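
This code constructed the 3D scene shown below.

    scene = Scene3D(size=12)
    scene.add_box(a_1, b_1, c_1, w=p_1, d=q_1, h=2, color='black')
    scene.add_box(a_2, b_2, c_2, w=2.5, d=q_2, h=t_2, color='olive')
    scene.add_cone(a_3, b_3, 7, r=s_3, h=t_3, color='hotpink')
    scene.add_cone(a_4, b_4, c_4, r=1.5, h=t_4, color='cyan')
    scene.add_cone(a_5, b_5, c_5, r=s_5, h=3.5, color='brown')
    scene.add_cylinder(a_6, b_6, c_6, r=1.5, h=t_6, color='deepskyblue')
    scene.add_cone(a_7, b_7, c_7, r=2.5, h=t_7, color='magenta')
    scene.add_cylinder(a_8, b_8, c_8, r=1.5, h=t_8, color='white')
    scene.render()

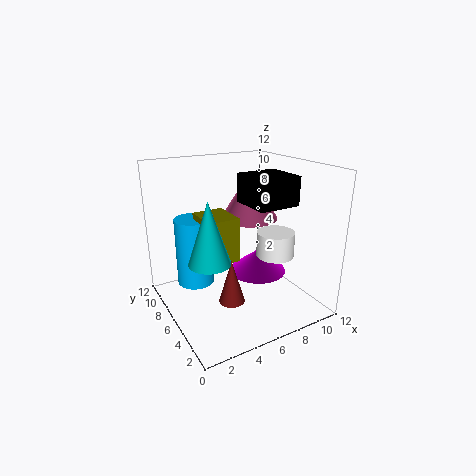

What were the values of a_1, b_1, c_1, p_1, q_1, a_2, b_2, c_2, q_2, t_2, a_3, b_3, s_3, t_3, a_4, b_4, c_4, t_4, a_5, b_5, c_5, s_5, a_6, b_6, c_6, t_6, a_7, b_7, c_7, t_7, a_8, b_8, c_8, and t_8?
a_1 = 4.5
b_1 = 0.5
c_1 = 10
p_1 = 3
q_1 = 3
a_2 = 2.5
b_2 = 4
c_2 = 5
q_2 = 3
t_2 = 3.5
a_3 = 8
b_3 = 7.5
s_3 = 2.5
t_3 = 4
a_4 = 2
b_4 = 3
c_4 = 6
t_4 = 4.5
a_5 = 4
b_5 = 3.5
c_5 = 2
s_5 = 1
a_6 = 2.5
b_6 = 7
c_6 = 2.5
t_6 = 5.5
a_7 = 8
b_7 = 6
c_7 = 2.5
t_7 = 2
a_8 = 8
b_8 = 3.5
c_8 = 5
t_8 = 2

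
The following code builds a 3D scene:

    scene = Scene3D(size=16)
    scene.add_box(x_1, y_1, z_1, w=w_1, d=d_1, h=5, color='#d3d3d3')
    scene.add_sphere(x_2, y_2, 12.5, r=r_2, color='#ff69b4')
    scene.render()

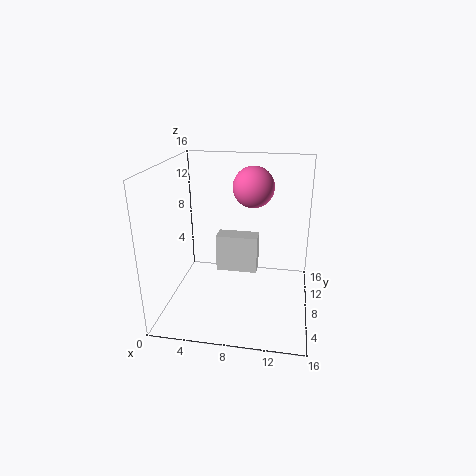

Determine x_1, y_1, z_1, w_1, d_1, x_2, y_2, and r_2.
x_1 = 4; y_1 = 13.5; z_1 = 0.5; w_1 = 5.5; d_1 = 2.5; x_2 = 9; y_2 = 13; r_2 = 2.5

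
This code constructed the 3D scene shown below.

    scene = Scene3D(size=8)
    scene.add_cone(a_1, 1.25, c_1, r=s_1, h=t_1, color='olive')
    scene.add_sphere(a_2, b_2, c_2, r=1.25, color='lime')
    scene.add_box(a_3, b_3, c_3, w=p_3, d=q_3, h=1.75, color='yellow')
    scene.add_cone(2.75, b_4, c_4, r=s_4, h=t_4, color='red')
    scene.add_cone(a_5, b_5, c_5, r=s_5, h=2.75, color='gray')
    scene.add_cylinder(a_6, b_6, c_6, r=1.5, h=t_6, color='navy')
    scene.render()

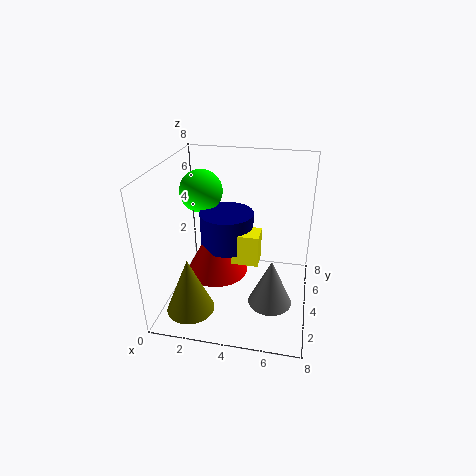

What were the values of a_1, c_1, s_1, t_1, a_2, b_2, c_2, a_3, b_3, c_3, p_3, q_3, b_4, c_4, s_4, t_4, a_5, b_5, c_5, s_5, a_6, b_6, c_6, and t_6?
a_1 = 2; c_1 = 1; s_1 = 1.25; t_1 = 3; a_2 = 1.5; b_2 = 5.5; c_2 = 6; a_3 = 3.75; b_3 = 3.25; c_3 = 2.75; p_3 = 1.5; q_3 = 1.25; b_4 = 4; c_4 = 1.75; s_4 = 1.75; t_4 = 3.25; a_5 = 6; b_5 = 3.5; c_5 = 0.25; s_5 = 1.25; a_6 = 3.25; b_6 = 4.5; c_6 = 3.25; t_6 = 2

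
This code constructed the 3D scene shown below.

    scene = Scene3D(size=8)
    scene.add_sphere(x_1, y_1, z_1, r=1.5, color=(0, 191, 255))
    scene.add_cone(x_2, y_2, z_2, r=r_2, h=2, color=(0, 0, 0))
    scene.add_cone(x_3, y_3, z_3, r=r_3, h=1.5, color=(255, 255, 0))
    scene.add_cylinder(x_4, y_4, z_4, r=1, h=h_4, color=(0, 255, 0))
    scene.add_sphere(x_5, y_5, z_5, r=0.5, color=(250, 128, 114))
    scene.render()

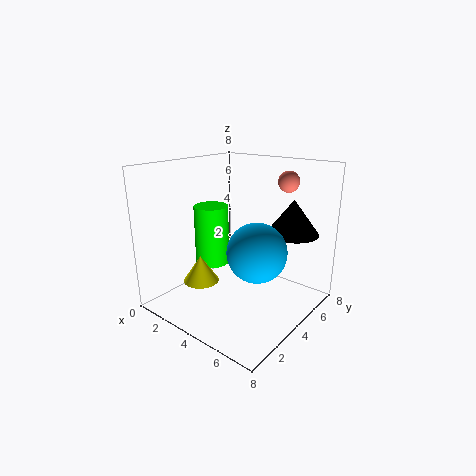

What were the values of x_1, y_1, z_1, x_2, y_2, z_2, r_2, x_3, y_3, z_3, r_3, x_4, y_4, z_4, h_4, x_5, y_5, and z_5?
x_1 = 6
y_1 = 3
z_1 = 4
x_2 = 6
y_2 = 6.5
z_2 = 4
r_2 = 1.5
x_3 = 2.5
y_3 = 2.5
z_3 = 1.5
r_3 = 1
x_4 = 2
y_4 = 4
z_4 = 2
h_4 = 3.5
x_5 = 7
y_5 = 4
z_5 = 7.5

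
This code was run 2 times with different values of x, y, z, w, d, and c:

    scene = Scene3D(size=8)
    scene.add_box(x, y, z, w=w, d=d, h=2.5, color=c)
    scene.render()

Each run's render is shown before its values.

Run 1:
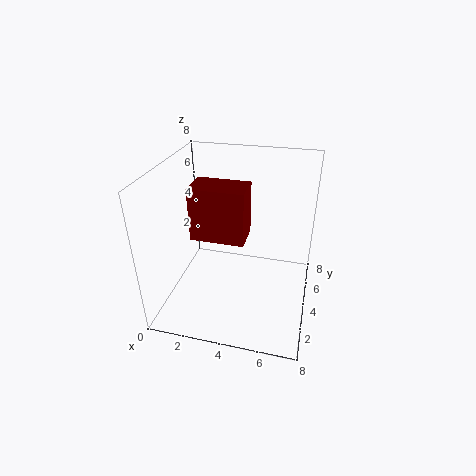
x = 2.5
y = 1
z = 5.5
w = 2.5
d = 1.5
c = 'maroon'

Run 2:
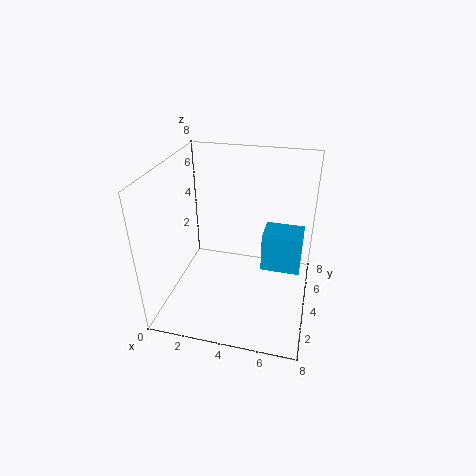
x = 5
y = 6
z = 0.5
w = 2.5
d = 2
c = 'deepskyblue'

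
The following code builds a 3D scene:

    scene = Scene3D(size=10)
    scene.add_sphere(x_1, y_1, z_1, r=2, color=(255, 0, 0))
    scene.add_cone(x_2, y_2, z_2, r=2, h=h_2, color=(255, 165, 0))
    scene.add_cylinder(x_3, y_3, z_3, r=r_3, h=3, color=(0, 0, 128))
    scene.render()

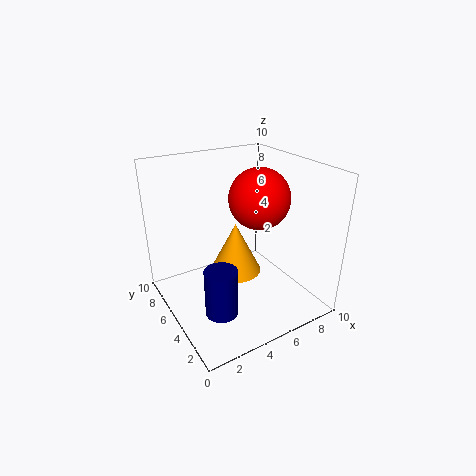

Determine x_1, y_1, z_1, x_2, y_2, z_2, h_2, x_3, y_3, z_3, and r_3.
x_1 = 6
y_1 = 4
z_1 = 8
x_2 = 6
y_2 = 7
z_2 = 1
h_2 = 4
x_3 = 2
y_3 = 2
z_3 = 2
r_3 = 1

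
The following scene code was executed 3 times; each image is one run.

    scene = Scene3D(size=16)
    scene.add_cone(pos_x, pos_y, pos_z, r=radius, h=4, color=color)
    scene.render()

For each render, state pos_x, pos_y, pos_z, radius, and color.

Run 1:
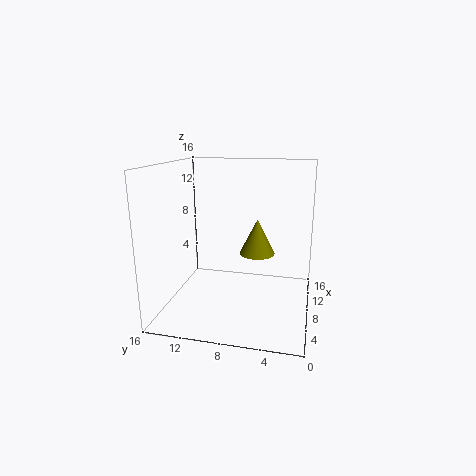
pos_x = 9, pos_y = 6, pos_z = 6, radius = 2, color = 'olive'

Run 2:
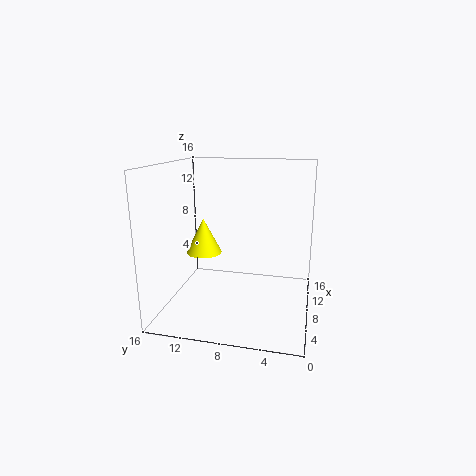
pos_x = 8, pos_y = 12, pos_z = 6, radius = 2, color = 'yellow'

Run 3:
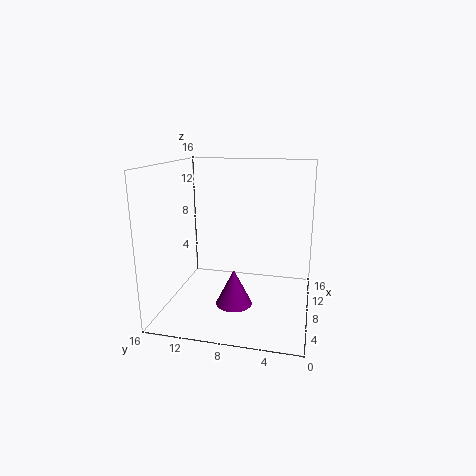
pos_x = 6, pos_y = 8, pos_z = 1, radius = 2, color = 'purple'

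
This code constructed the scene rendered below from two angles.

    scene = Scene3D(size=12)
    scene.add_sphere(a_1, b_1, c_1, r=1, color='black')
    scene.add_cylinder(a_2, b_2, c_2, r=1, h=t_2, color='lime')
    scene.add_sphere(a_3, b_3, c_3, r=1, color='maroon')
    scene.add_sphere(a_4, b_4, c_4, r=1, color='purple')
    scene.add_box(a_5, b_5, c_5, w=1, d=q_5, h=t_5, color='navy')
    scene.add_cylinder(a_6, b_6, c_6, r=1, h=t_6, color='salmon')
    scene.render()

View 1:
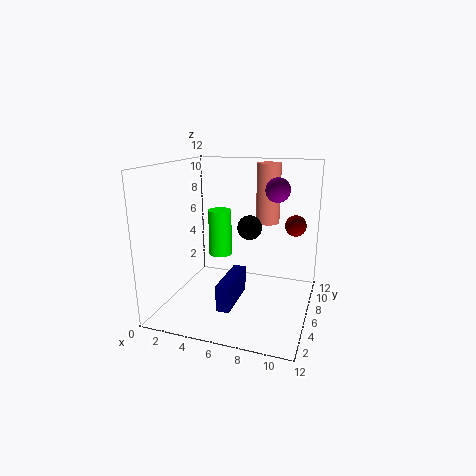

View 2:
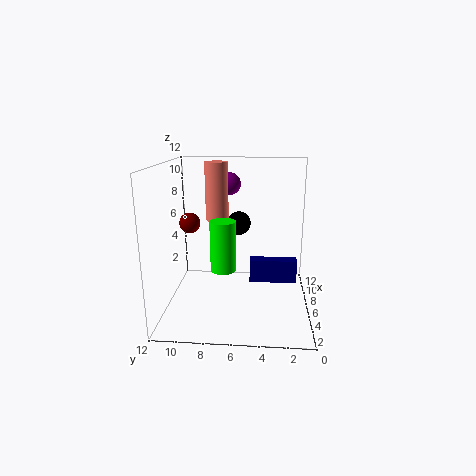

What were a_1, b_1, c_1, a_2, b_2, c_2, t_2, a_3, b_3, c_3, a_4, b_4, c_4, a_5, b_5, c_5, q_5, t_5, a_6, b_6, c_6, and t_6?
a_1 = 7, b_1 = 6, c_1 = 7, a_2 = 4, b_2 = 7, c_2 = 4, t_2 = 4, a_3 = 10, b_3 = 11, c_3 = 6, a_4 = 9, b_4 = 7, c_4 = 10, a_5 = 6, b_5 = 1, c_5 = 2, q_5 = 4, t_5 = 2, a_6 = 8, b_6 = 8, c_6 = 7, t_6 = 5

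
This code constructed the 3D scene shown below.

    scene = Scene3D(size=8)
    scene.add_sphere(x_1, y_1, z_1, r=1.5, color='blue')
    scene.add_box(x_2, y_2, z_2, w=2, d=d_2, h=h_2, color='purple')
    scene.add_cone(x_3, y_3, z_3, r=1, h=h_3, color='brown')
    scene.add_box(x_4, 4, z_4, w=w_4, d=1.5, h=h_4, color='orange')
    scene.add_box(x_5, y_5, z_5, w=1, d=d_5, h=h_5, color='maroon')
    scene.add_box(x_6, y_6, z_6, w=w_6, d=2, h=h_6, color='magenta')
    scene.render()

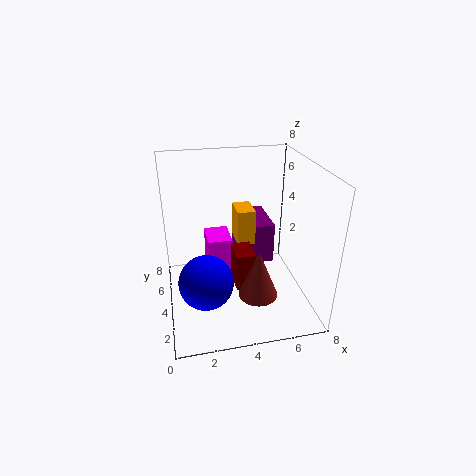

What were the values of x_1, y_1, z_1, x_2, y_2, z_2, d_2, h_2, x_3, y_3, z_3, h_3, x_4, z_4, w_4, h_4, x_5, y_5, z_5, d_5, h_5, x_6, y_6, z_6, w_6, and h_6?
x_1 = 2; y_1 = 3; z_1 = 2; x_2 = 4.5; y_2 = 5; z_2 = 1.5; d_2 = 3; h_2 = 2.5; x_3 = 4.5; y_3 = 1.5; z_3 = 2; h_3 = 2.5; x_4 = 4; z_4 = 3.5; w_4 = 1; h_4 = 2; x_5 = 3.5; y_5 = 2; z_5 = 2; d_5 = 1.5; h_5 = 2; x_6 = 2.5; y_6 = 5.5; z_6 = 0.5; w_6 = 1.5; h_6 = 2.5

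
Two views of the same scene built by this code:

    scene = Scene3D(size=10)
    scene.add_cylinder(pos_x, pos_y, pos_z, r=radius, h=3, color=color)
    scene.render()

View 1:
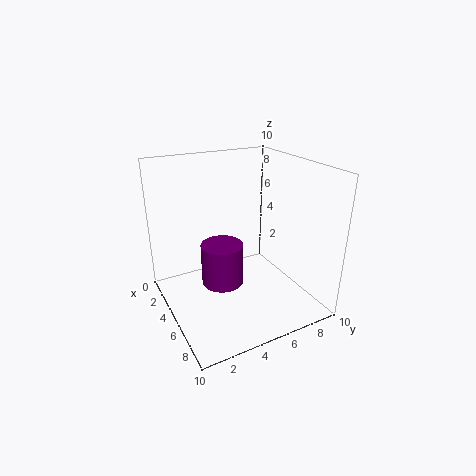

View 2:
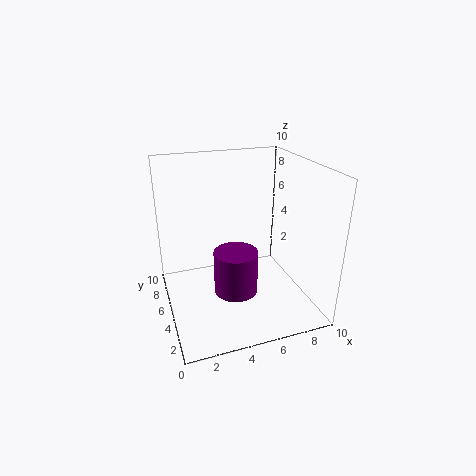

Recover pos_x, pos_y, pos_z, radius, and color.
pos_x = 4.5, pos_y = 4, pos_z = 1.5, radius = 1.5, color = 'purple'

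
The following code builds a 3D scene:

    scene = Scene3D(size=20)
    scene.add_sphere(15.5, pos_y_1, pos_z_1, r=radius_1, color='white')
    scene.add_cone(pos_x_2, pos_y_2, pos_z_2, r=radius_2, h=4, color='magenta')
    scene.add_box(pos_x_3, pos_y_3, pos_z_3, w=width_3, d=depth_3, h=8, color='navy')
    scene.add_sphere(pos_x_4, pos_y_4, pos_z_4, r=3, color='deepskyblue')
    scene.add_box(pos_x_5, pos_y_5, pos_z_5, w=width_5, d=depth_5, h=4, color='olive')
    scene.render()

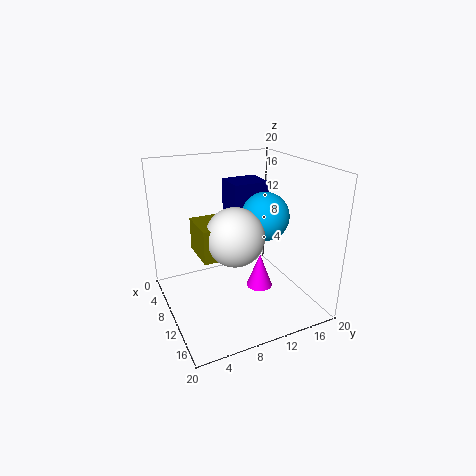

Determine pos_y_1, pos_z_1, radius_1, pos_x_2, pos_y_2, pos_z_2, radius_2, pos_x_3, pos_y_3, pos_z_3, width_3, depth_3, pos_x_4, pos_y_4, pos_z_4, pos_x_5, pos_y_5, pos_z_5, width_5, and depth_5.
pos_y_1 = 7; pos_z_1 = 13; radius_1 = 3.5; pos_x_2 = 18; pos_y_2 = 9; pos_z_2 = 7.5; radius_2 = 1.5; pos_x_3 = 9.5; pos_y_3 = 8; pos_z_3 = 10.5; width_3 = 4; depth_3 = 4.5; pos_x_4 = 14.5; pos_y_4 = 11.5; pos_z_4 = 14.5; pos_x_5 = 11; pos_y_5 = 3; pos_z_5 = 10.5; width_5 = 5; depth_5 = 4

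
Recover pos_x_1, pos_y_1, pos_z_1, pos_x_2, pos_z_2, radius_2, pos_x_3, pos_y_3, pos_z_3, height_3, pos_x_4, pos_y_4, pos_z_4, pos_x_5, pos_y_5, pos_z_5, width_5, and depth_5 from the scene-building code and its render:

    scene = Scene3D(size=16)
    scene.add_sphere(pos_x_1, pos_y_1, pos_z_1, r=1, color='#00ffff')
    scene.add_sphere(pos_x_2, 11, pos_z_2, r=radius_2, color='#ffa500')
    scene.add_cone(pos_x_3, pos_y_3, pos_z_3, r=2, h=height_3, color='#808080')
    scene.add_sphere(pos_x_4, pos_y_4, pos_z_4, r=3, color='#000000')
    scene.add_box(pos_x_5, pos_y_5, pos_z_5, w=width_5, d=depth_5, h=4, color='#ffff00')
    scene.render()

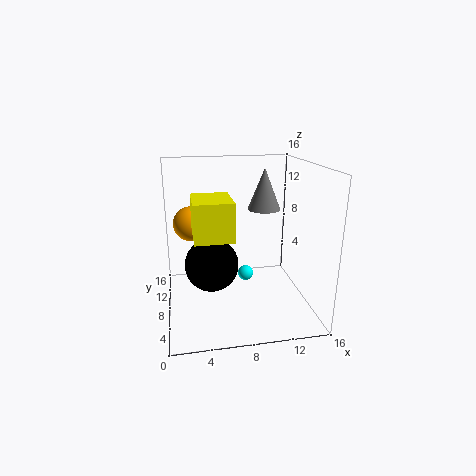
pos_x_1 = 10
pos_y_1 = 13
pos_z_1 = 1
pos_x_2 = 3
pos_z_2 = 9
radius_2 = 2
pos_x_3 = 12
pos_y_3 = 12
pos_z_3 = 10
height_3 = 5
pos_x_4 = 5
pos_y_4 = 8
pos_z_4 = 5
pos_x_5 = 3
pos_y_5 = 4
pos_z_5 = 9
width_5 = 4
depth_5 = 5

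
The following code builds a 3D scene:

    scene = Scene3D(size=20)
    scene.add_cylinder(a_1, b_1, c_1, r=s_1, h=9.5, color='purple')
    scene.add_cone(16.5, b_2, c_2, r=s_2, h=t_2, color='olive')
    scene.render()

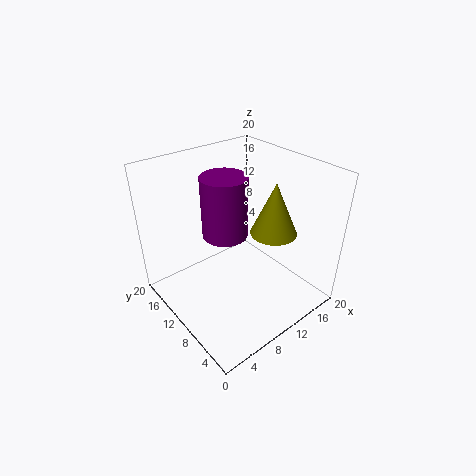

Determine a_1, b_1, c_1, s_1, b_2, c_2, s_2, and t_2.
a_1 = 11.5
b_1 = 15
c_1 = 7.5
s_1 = 3.5
b_2 = 9.5
c_2 = 8.5
s_2 = 3.5
t_2 = 8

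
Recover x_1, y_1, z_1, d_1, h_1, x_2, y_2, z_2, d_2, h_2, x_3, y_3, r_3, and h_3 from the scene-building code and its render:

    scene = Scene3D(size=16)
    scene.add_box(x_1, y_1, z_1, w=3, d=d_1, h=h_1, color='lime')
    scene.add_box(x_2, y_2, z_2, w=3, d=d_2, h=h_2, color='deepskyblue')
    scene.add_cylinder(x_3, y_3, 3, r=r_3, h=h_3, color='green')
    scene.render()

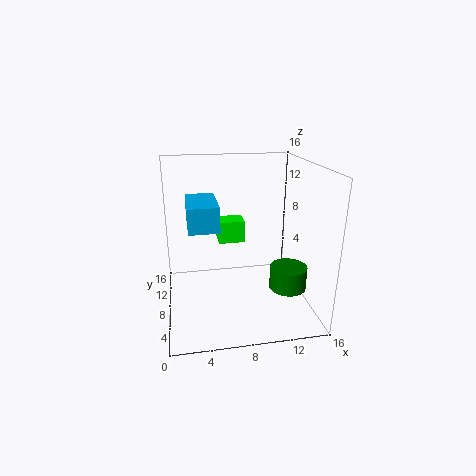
x_1 = 6; y_1 = 9; z_1 = 7; d_1 = 2.5; h_1 = 2.5; x_2 = 2.5; y_2 = 3.5; z_2 = 10.5; d_2 = 5.5; h_2 = 2.5; x_3 = 13; y_3 = 5; r_3 = 2; h_3 = 2.5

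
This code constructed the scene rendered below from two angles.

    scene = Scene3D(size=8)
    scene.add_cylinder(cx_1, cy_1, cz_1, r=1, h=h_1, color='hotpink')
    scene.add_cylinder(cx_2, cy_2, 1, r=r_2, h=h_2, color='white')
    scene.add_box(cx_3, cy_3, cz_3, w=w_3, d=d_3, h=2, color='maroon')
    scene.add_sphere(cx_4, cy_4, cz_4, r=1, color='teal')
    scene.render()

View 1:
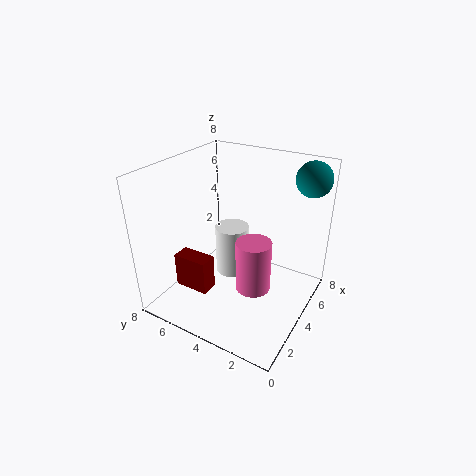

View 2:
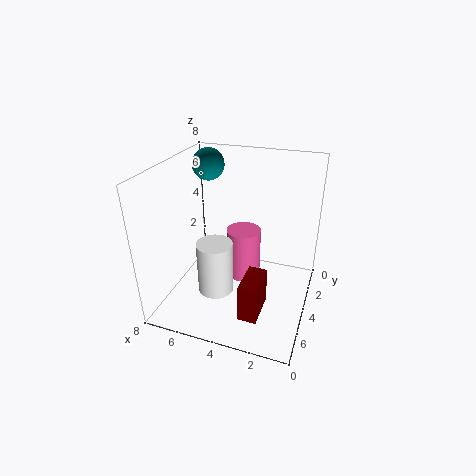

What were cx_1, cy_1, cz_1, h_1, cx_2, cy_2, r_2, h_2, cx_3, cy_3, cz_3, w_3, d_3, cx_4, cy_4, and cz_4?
cx_1 = 4, cy_1 = 3, cz_1 = 1, h_1 = 3, cx_2 = 5, cy_2 = 5, r_2 = 1, h_2 = 3, cx_3 = 2, cy_3 = 5, cz_3 = 1, w_3 = 1, d_3 = 2, cx_4 = 7, cy_4 = 1, cz_4 = 7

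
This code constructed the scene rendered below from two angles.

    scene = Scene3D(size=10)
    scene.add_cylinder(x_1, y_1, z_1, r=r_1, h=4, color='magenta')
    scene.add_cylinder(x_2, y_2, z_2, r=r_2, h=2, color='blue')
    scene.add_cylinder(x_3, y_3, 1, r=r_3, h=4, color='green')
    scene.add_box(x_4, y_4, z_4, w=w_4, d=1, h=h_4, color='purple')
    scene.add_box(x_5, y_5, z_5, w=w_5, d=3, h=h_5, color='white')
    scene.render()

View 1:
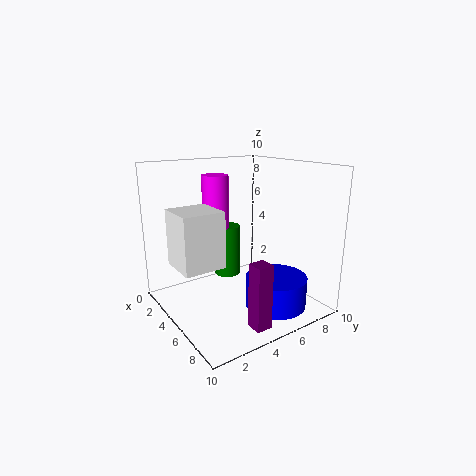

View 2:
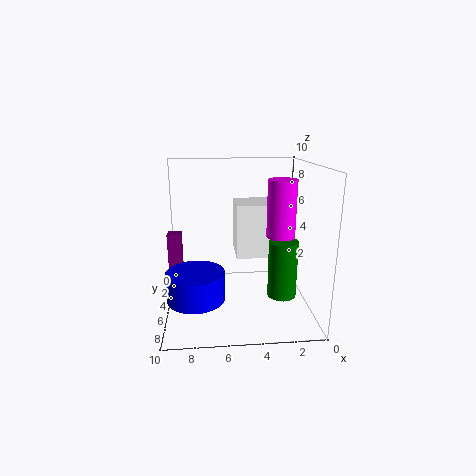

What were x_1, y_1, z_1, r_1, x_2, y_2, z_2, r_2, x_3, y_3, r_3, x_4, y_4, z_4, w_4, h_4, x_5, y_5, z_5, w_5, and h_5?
x_1 = 2; y_1 = 5; z_1 = 5; r_1 = 1; x_2 = 8; y_2 = 6; z_2 = 1; r_2 = 2; x_3 = 2; y_3 = 6; r_3 = 1; x_4 = 9; y_4 = 3; z_4 = 1; w_4 = 1; h_4 = 4; x_5 = 2; y_5 = 1; z_5 = 3; w_5 = 3; h_5 = 4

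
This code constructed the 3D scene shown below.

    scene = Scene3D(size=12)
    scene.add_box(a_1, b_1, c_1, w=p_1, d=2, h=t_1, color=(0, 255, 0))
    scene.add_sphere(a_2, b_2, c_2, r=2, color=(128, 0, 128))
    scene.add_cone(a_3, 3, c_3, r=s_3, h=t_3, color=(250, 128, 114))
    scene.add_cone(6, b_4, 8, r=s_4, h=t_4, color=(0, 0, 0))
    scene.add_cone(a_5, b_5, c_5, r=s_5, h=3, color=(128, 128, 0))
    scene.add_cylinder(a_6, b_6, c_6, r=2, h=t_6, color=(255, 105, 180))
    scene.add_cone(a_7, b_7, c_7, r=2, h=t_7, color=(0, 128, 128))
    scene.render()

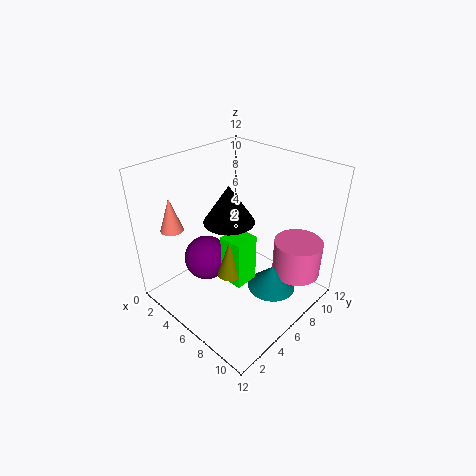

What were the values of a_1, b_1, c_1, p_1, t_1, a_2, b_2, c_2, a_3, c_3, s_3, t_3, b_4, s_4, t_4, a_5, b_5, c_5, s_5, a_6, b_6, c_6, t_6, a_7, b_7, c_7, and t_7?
a_1 = 6, b_1 = 4, c_1 = 3, p_1 = 2, t_1 = 4, a_2 = 3, b_2 = 5, c_2 = 3, a_3 = 1, c_3 = 6, s_3 = 1, t_3 = 3, b_4 = 5, s_4 = 2, t_4 = 3, a_5 = 7, b_5 = 4, c_5 = 4, s_5 = 1, a_6 = 10, b_6 = 9, c_6 = 3, t_6 = 3, a_7 = 9, b_7 = 7, c_7 = 2, t_7 = 2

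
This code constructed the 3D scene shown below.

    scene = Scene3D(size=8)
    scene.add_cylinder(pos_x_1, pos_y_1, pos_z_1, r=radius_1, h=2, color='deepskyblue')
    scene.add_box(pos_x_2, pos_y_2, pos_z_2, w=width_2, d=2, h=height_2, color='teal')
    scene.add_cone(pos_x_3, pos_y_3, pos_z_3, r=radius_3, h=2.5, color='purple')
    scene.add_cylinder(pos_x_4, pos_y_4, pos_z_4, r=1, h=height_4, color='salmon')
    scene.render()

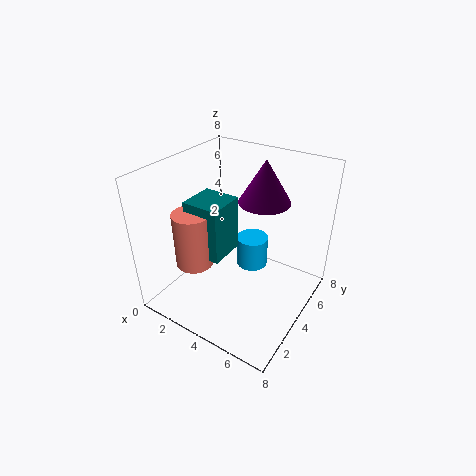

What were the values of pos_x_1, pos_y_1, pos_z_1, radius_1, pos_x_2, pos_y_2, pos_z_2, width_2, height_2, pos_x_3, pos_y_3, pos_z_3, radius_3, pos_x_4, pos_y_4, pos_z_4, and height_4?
pos_x_1 = 3.5, pos_y_1 = 6.5, pos_z_1 = 0.5, radius_1 = 1, pos_x_2 = 2, pos_y_2 = 2, pos_z_2 = 3.5, width_2 = 2, height_2 = 3, pos_x_3 = 4.5, pos_y_3 = 6, pos_z_3 = 5.5, radius_3 = 1.5, pos_x_4 = 2.5, pos_y_4 = 2, pos_z_4 = 3, height_4 = 3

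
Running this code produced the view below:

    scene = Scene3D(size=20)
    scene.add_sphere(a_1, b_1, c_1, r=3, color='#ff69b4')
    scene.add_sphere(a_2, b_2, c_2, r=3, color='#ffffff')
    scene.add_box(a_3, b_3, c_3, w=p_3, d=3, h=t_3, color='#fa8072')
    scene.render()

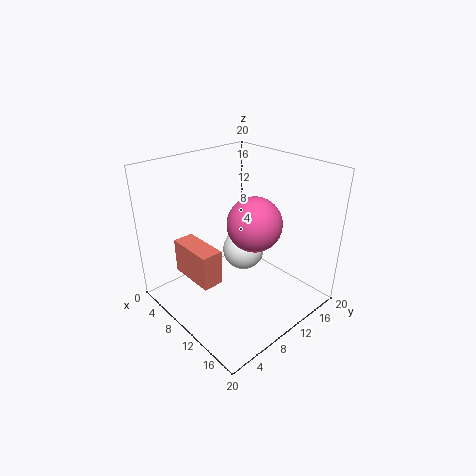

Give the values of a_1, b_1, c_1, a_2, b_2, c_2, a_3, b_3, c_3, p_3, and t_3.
a_1 = 17
b_1 = 6
c_1 = 16
a_2 = 9
b_2 = 12
c_2 = 7
a_3 = 3
b_3 = 4
c_3 = 4
p_3 = 7
t_3 = 5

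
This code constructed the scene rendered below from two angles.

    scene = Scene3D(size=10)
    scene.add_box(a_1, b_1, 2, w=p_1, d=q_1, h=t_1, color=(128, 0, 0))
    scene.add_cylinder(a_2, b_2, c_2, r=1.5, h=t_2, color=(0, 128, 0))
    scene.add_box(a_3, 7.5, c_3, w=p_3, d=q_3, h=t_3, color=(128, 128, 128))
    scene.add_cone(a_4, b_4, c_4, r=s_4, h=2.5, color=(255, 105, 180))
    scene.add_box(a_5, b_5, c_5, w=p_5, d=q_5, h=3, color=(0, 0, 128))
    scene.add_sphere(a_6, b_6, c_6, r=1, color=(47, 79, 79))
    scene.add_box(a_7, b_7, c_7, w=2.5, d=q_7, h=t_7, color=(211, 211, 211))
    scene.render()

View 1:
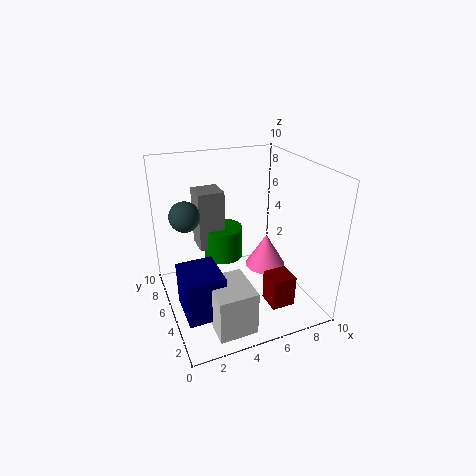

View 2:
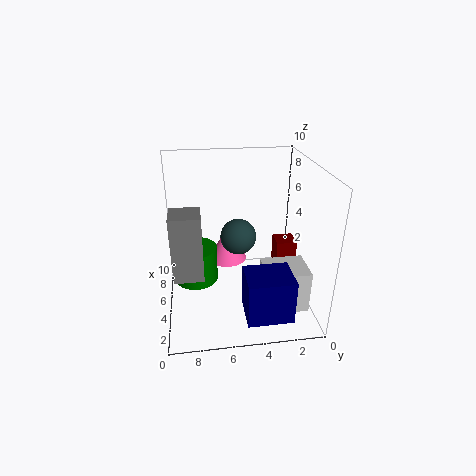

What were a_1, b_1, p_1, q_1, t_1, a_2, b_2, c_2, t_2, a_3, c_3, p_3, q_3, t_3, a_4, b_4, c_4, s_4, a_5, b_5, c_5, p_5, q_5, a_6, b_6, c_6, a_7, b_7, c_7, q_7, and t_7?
a_1 = 5.5, b_1 = 0.5, p_1 = 1.5, q_1 = 1.5, t_1 = 2, a_2 = 5, b_2 = 8, c_2 = 2, t_2 = 2.5, a_3 = 3, c_3 = 3, p_3 = 2, q_3 = 2, t_3 = 4.5, a_4 = 7.5, b_4 = 5.5, c_4 = 2, s_4 = 1.5, a_5 = 0.5, b_5 = 2, c_5 = 1, p_5 = 2.5, q_5 = 3, a_6 = 1.5, b_6 = 5.5, c_6 = 7, a_7 = 2, b_7 = 0.5, c_7 = 0.5, q_7 = 3, t_7 = 3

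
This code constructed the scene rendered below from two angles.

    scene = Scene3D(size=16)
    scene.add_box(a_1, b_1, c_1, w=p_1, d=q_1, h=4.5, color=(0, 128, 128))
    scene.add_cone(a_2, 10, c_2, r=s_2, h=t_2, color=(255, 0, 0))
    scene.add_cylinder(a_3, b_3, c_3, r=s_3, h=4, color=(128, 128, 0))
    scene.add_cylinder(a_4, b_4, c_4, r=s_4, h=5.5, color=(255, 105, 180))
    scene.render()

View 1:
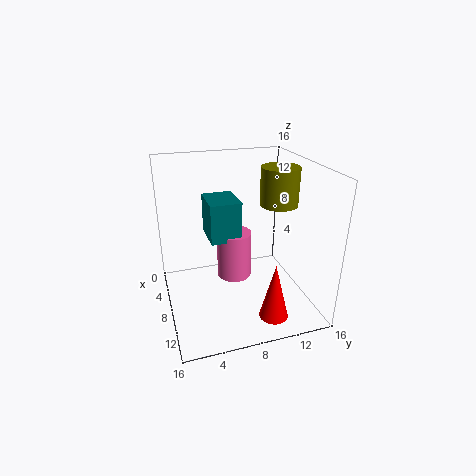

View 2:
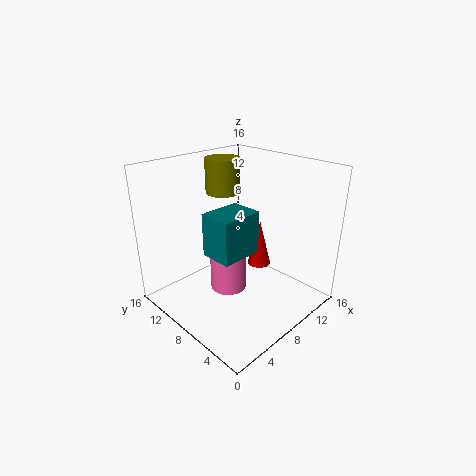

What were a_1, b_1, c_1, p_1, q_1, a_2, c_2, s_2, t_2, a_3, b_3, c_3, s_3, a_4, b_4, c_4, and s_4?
a_1 = 3.5
b_1 = 5
c_1 = 7.5
p_1 = 4.5
q_1 = 3.5
a_2 = 14
c_2 = 1.5
s_2 = 1.5
t_2 = 6
a_3 = 9.5
b_3 = 12
c_3 = 12
s_3 = 2
a_4 = 6.5
b_4 = 8
c_4 = 2.5
s_4 = 2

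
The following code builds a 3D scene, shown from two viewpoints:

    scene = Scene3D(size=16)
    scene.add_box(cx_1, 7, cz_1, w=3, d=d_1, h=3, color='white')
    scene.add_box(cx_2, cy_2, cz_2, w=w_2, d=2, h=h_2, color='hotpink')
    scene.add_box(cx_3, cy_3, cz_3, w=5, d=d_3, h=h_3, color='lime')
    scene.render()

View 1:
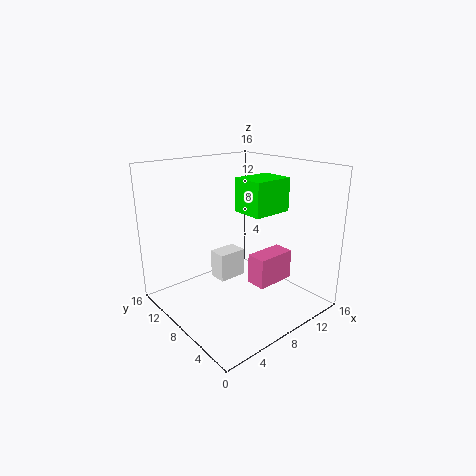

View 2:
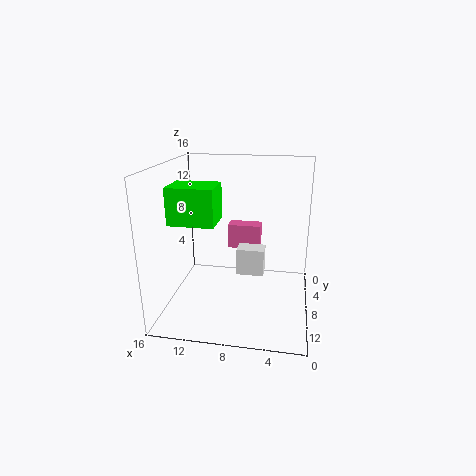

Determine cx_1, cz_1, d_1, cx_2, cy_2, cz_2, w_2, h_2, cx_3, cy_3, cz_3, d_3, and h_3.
cx_1 = 5, cz_1 = 4, d_1 = 2, cx_2 = 6, cy_2 = 2, cz_2 = 5, w_2 = 4, h_2 = 3, cx_3 = 10, cy_3 = 7, cz_3 = 10, d_3 = 4, h_3 = 4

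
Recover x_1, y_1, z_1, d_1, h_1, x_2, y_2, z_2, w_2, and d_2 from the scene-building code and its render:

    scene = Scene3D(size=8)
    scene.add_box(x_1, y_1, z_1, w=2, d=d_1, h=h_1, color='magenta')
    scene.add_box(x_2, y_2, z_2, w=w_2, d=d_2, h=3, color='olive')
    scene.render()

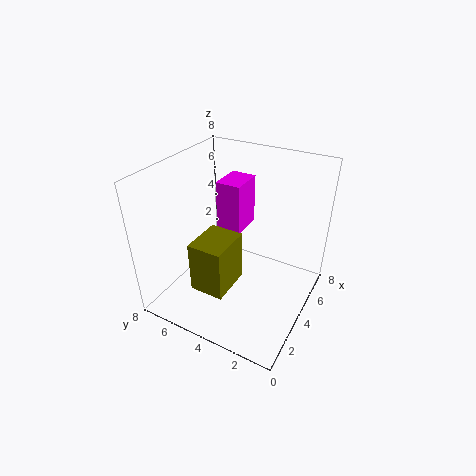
x_1 = 5; y_1 = 4.5; z_1 = 3.5; d_1 = 1.5; h_1 = 3; x_2 = 2; y_2 = 4; z_2 = 1; w_2 = 2.5; d_2 = 2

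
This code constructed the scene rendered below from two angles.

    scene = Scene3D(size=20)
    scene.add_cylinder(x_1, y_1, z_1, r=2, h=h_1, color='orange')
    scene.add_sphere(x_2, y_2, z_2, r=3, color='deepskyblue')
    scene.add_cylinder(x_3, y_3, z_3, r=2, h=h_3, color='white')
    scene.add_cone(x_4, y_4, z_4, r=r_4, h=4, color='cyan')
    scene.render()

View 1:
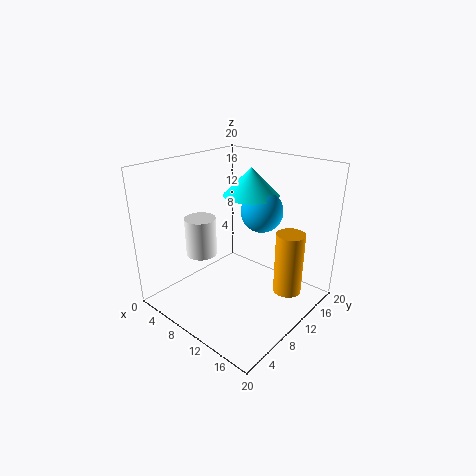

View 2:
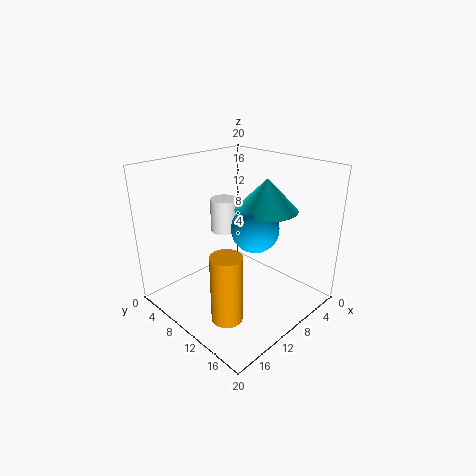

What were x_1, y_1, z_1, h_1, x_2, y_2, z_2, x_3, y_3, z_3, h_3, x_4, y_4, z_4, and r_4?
x_1 = 16
y_1 = 14
z_1 = 2
h_1 = 9
x_2 = 11
y_2 = 14
z_2 = 13
x_3 = 8
y_3 = 5
z_3 = 9
h_3 = 5
x_4 = 9
y_4 = 14
z_4 = 15
r_4 = 4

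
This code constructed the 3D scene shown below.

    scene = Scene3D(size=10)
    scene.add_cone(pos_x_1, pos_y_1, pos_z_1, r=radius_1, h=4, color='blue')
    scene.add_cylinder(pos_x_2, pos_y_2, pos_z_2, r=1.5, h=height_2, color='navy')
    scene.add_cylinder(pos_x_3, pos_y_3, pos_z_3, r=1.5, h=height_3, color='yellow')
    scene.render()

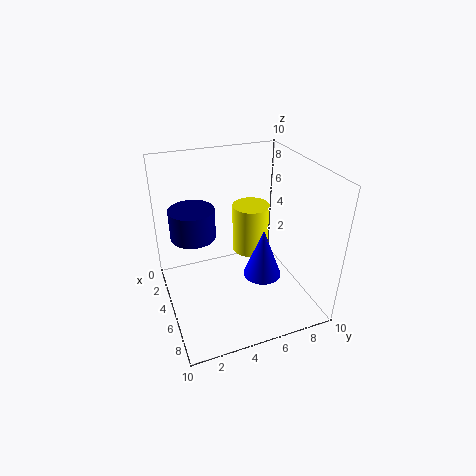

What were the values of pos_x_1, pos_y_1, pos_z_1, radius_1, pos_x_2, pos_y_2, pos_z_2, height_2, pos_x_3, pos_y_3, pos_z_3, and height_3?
pos_x_1 = 4
pos_y_1 = 7.5
pos_z_1 = 0.5
radius_1 = 1.5
pos_x_2 = 4.5
pos_y_2 = 2
pos_z_2 = 5.5
height_2 = 2
pos_x_3 = 1.5
pos_y_3 = 7.5
pos_z_3 = 1.5
height_3 = 4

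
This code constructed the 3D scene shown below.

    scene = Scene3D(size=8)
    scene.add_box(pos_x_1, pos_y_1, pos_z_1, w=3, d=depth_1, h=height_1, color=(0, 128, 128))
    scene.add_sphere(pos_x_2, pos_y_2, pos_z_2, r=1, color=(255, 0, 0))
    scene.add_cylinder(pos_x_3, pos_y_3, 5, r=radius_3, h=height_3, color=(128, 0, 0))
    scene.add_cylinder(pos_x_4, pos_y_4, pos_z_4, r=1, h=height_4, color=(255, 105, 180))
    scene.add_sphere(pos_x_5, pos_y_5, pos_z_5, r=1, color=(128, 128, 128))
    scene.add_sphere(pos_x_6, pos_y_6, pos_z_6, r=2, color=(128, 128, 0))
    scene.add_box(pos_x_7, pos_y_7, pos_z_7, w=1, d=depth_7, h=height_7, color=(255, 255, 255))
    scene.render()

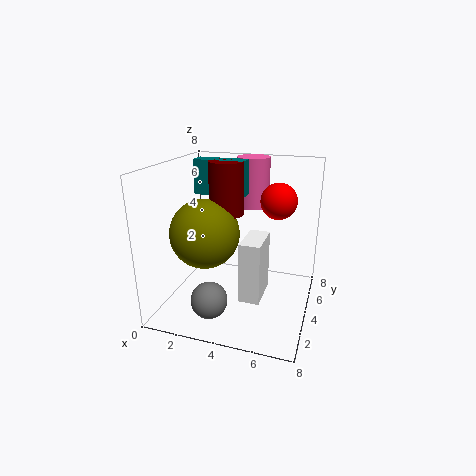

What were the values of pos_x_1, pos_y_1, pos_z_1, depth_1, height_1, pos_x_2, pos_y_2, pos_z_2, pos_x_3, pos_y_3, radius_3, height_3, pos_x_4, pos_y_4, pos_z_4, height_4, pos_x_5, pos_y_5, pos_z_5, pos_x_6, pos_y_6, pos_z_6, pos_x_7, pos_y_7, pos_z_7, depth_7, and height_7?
pos_x_1 = 1, pos_y_1 = 5, pos_z_1 = 6, depth_1 = 1, height_1 = 2, pos_x_2 = 6, pos_y_2 = 5, pos_z_2 = 6, pos_x_3 = 3, pos_y_3 = 5, radius_3 = 1, height_3 = 3, pos_x_4 = 4, pos_y_4 = 7, pos_z_4 = 5, height_4 = 3, pos_x_5 = 3, pos_y_5 = 2, pos_z_5 = 1, pos_x_6 = 2, pos_y_6 = 4, pos_z_6 = 4, pos_x_7 = 5, pos_y_7 = 1, pos_z_7 = 2, depth_7 = 2, height_7 = 3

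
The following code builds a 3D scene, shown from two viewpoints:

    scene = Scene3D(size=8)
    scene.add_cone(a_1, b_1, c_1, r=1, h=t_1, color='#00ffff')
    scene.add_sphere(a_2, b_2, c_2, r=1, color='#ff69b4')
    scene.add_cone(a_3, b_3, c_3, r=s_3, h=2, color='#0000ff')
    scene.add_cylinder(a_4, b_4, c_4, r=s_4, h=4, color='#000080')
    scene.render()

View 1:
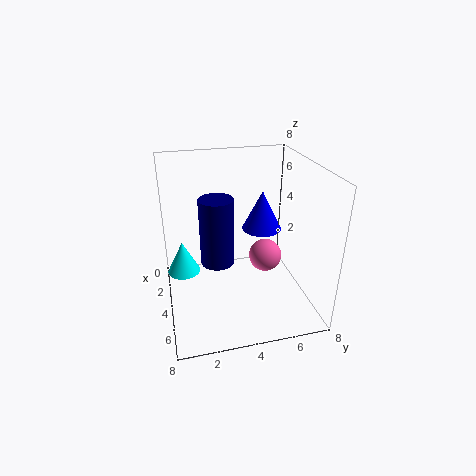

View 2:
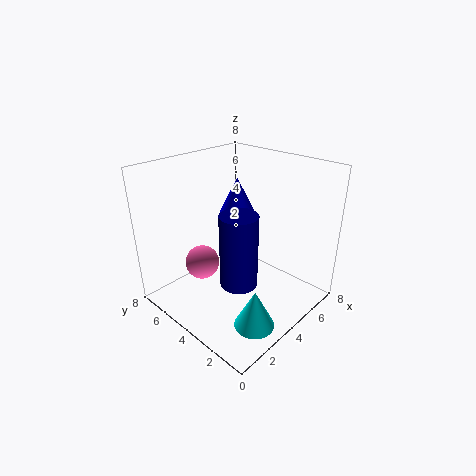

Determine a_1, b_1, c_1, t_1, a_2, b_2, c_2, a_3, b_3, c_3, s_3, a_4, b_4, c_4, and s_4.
a_1 = 2; b_1 = 1; c_1 = 1; t_1 = 2; a_2 = 3; b_2 = 6; c_2 = 2; a_3 = 5; b_3 = 5; c_3 = 5; s_3 = 1; a_4 = 3; b_4 = 3; c_4 = 2; s_4 = 1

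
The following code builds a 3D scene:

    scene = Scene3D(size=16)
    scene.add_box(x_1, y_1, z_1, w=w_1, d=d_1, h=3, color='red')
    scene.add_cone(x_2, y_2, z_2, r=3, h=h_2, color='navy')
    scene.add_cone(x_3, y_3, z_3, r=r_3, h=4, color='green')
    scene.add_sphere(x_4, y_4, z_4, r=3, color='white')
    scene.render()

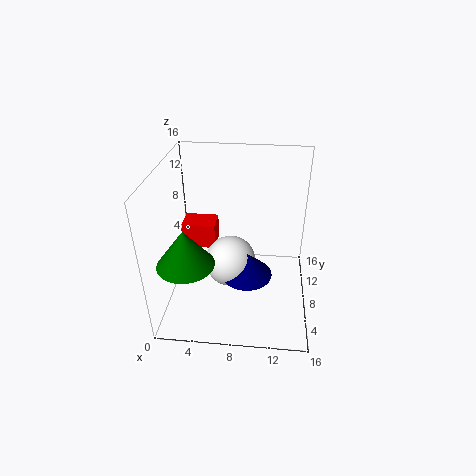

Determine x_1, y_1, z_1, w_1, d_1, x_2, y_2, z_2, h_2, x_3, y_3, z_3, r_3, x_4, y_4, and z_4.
x_1 = 1
y_1 = 10
z_1 = 5
w_1 = 4
d_1 = 3
x_2 = 9
y_2 = 8
z_2 = 3
h_2 = 3
x_3 = 3
y_3 = 4
z_3 = 7
r_3 = 3
x_4 = 7
y_4 = 9
z_4 = 4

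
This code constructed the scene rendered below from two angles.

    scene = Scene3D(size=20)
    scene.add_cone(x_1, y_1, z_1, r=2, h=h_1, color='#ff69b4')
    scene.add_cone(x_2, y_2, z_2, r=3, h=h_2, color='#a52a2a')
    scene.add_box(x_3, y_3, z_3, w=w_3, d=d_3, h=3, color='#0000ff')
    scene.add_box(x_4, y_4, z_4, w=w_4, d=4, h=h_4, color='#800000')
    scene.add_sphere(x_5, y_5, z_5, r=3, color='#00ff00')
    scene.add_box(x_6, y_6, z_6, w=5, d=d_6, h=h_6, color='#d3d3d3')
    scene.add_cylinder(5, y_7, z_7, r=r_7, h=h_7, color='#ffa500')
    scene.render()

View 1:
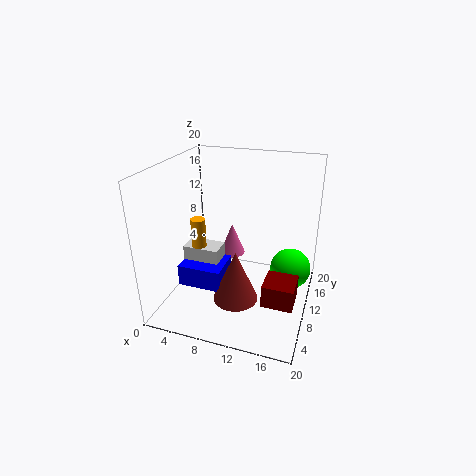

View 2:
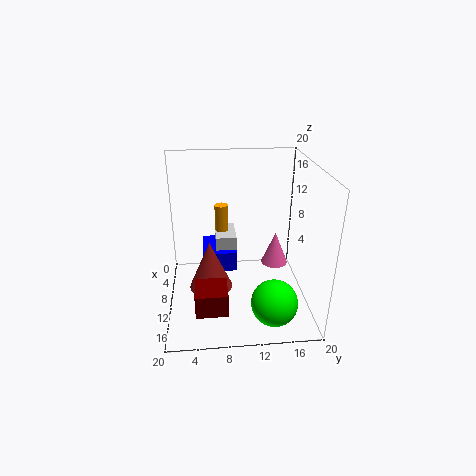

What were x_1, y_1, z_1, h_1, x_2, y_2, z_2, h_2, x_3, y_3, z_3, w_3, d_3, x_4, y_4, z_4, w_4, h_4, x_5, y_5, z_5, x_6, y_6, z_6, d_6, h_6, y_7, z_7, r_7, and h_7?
x_1 = 7
y_1 = 16
z_1 = 4
h_1 = 5
x_2 = 11
y_2 = 6
z_2 = 3
h_2 = 7
x_3 = 3
y_3 = 5
z_3 = 4
w_3 = 6
d_3 = 5
x_4 = 15
y_4 = 4
z_4 = 4
w_4 = 4
h_4 = 3
x_5 = 17
y_5 = 14
z_5 = 4
x_6 = 3
y_6 = 7
z_6 = 4
d_6 = 3
h_6 = 5
y_7 = 8
z_7 = 7
r_7 = 1
h_7 = 6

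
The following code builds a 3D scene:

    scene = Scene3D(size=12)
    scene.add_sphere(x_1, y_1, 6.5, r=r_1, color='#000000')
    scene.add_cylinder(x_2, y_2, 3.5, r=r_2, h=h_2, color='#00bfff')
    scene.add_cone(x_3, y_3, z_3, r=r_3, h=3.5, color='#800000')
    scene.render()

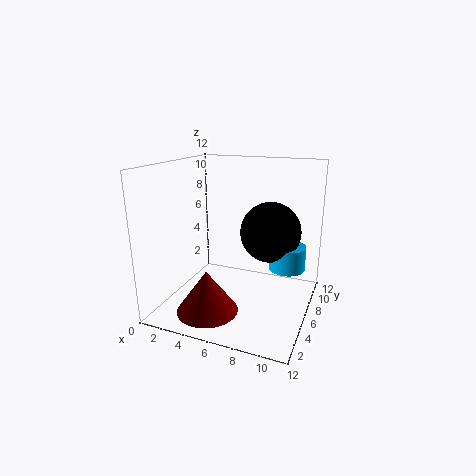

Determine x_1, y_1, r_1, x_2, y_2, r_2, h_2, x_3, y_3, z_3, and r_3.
x_1 = 8.5; y_1 = 7; r_1 = 2.5; x_2 = 10; y_2 = 7; r_2 = 1.5; h_2 = 2; x_3 = 4.5; y_3 = 3; z_3 = 0.5; r_3 = 2.5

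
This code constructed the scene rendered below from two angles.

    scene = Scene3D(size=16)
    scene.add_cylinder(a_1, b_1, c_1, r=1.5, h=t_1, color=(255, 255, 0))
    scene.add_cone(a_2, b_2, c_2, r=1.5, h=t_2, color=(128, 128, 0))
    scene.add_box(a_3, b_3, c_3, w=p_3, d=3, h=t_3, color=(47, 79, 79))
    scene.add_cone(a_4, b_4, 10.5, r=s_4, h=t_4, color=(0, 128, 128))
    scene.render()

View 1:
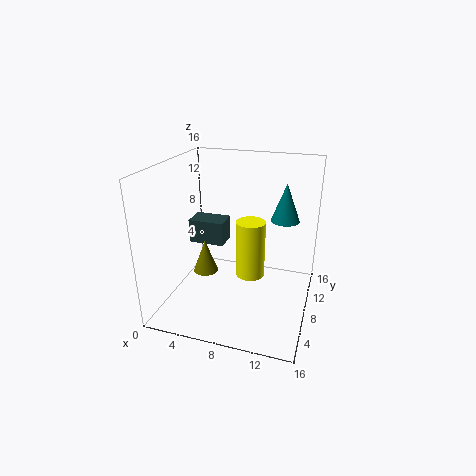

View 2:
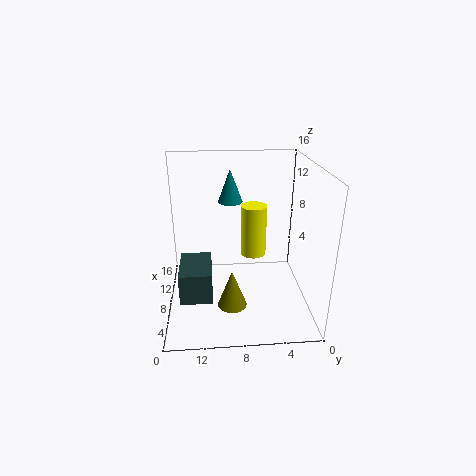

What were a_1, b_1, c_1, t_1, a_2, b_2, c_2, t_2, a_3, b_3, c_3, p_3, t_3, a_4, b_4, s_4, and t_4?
a_1 = 10; b_1 = 6; c_1 = 5; t_1 = 6; a_2 = 3.5; b_2 = 9; c_2 = 2.5; t_2 = 4; a_3 = 0.5; b_3 = 11; c_3 = 5; p_3 = 4.5; t_3 = 3; a_4 = 13; b_4 = 8.5; s_4 = 1.5; t_4 = 4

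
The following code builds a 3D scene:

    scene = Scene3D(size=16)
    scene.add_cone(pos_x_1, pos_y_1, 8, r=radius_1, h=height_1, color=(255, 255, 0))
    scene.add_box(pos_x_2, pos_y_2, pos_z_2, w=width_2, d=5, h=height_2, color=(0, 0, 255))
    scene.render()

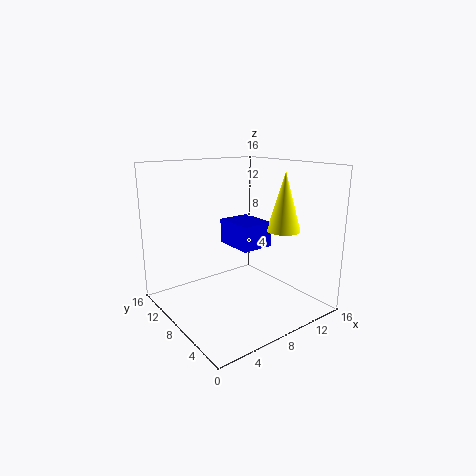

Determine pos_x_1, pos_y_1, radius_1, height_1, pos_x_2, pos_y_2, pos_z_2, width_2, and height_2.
pos_x_1 = 14
pos_y_1 = 7
radius_1 = 2
height_1 = 7
pos_x_2 = 9
pos_y_2 = 8
pos_z_2 = 6
width_2 = 4
height_2 = 3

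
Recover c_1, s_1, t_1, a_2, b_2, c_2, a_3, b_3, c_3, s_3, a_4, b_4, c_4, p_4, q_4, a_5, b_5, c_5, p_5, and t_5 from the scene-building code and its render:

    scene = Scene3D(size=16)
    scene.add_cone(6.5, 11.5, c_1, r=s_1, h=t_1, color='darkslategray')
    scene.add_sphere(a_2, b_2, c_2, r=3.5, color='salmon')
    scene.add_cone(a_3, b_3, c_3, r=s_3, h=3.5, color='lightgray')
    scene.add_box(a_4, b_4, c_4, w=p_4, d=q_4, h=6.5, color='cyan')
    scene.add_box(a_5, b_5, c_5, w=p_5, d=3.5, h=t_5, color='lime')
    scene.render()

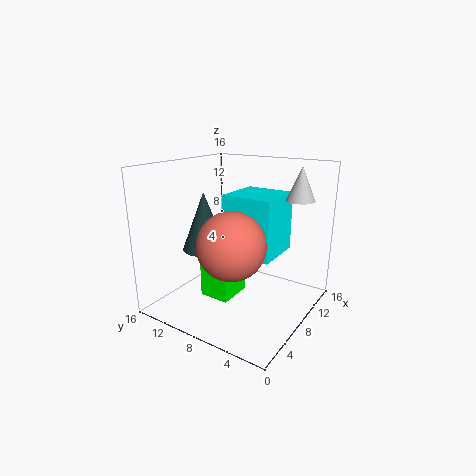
c_1 = 6.5
s_1 = 2.5
t_1 = 6.5
a_2 = 4.5
b_2 = 6.5
c_2 = 8.5
a_3 = 10.5
b_3 = 2
c_3 = 12.5
s_3 = 1.5
a_4 = 6.5
b_4 = 3.5
c_4 = 6.5
p_4 = 5.5
q_4 = 5.5
a_5 = 5.5
b_5 = 8
c_5 = 1
p_5 = 4
t_5 = 4.5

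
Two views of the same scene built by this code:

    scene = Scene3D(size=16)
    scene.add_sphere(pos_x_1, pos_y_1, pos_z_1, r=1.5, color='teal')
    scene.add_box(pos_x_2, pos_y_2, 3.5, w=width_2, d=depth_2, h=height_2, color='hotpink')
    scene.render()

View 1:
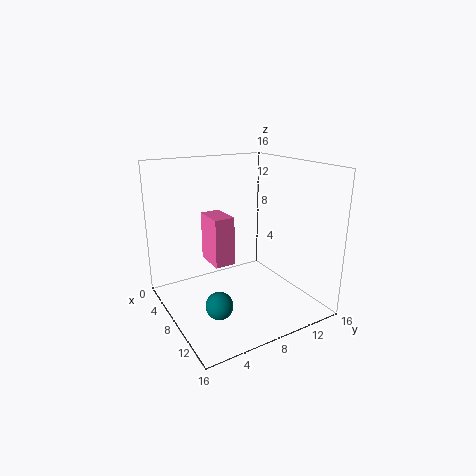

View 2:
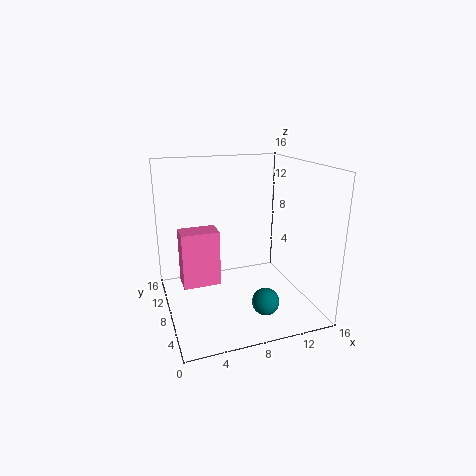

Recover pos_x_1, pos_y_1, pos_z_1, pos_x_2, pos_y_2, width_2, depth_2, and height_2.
pos_x_1 = 10, pos_y_1 = 4.5, pos_z_1 = 1.5, pos_x_2 = 1.5, pos_y_2 = 6.5, width_2 = 4, depth_2 = 2.5, height_2 = 6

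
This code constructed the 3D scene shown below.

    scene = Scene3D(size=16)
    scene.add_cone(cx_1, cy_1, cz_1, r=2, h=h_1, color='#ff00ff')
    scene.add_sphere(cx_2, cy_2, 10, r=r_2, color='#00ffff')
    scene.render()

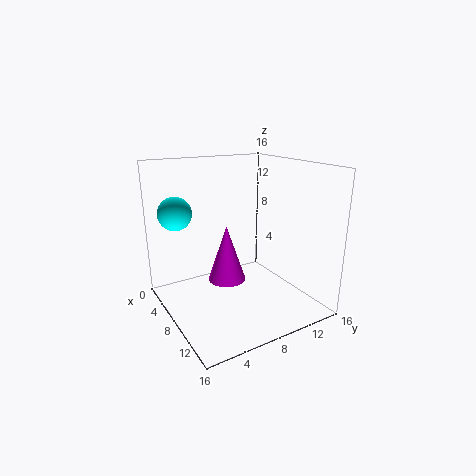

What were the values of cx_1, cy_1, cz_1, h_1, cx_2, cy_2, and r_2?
cx_1 = 9
cy_1 = 6
cz_1 = 4
h_1 = 6
cx_2 = 2
cy_2 = 3
r_2 = 2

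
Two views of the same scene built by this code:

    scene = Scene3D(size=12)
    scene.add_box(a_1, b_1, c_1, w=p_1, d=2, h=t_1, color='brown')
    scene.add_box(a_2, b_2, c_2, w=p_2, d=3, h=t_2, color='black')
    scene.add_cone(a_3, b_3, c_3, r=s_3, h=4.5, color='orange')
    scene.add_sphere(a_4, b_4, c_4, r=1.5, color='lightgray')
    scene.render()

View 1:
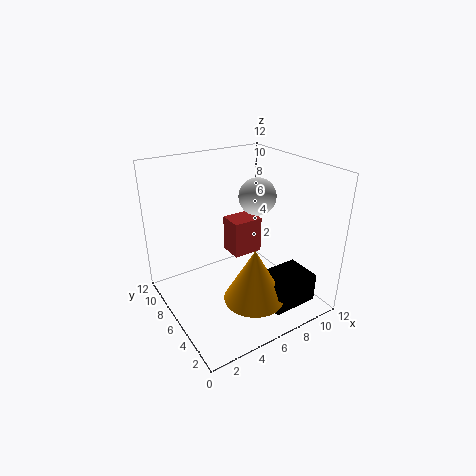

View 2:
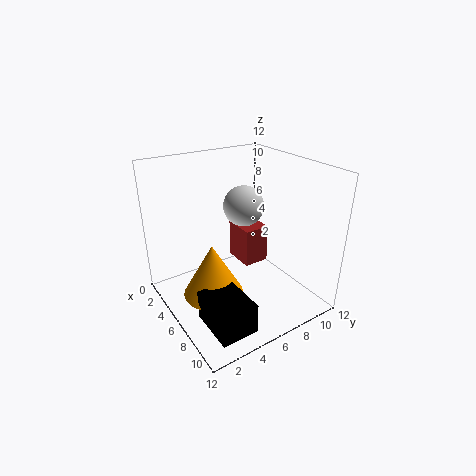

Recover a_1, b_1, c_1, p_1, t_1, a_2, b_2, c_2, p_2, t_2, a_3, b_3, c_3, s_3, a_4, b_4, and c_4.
a_1 = 5.5
b_1 = 5.5
c_1 = 4.5
p_1 = 2.5
t_1 = 3
a_2 = 7
b_2 = 1.5
c_2 = 0.5
p_2 = 4
t_2 = 2.5
a_3 = 6
b_3 = 3.5
c_3 = 1.5
s_3 = 2.5
a_4 = 7.5
b_4 = 5.5
c_4 = 9.5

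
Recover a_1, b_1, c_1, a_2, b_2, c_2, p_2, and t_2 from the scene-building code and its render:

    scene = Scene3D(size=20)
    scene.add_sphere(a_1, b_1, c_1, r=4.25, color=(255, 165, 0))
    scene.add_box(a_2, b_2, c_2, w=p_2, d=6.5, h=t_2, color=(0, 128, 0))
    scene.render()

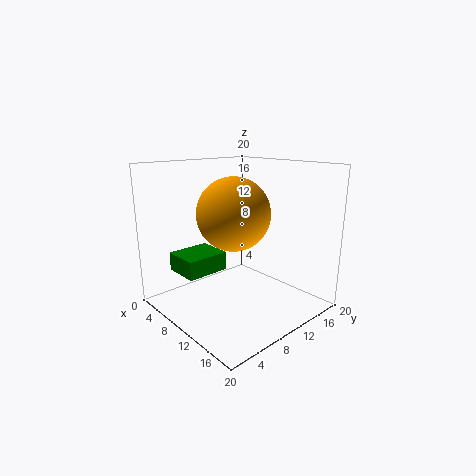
a_1 = 14.5, b_1 = 5.25, c_1 = 15, a_2 = 1, b_2 = 4.25, c_2 = 4, p_2 = 5.5, t_2 = 2.75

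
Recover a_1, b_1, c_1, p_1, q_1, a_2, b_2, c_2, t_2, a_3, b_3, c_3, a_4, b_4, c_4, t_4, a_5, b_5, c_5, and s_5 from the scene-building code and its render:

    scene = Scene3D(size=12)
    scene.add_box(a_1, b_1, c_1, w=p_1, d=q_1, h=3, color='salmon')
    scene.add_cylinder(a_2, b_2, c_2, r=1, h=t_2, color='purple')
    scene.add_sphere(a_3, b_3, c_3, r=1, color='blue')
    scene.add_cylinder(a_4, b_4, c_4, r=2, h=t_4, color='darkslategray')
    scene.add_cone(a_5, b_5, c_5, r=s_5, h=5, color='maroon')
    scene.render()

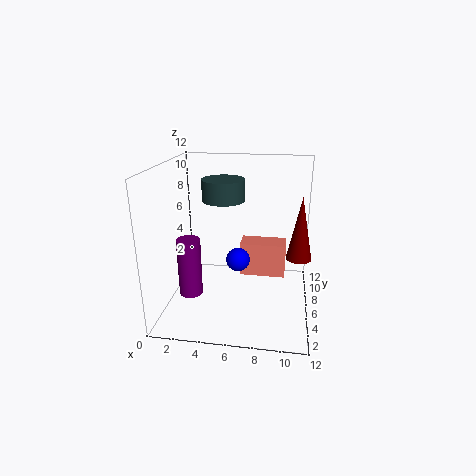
a_1 = 6
b_1 = 7
c_1 = 2
p_1 = 4
q_1 = 2
a_2 = 2
b_2 = 5
c_2 = 1
t_2 = 5
a_3 = 6
b_3 = 6
c_3 = 4
a_4 = 4
b_4 = 10
c_4 = 8
t_4 = 2
a_5 = 11
b_5 = 5
c_5 = 5
s_5 = 1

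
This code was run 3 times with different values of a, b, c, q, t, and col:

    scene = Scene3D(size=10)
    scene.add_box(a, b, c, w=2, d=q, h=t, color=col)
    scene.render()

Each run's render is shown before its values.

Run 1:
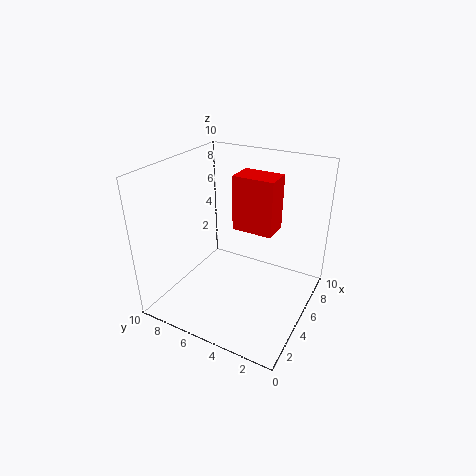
a = 6
b = 3
c = 5
q = 3
t = 4
col = 'red'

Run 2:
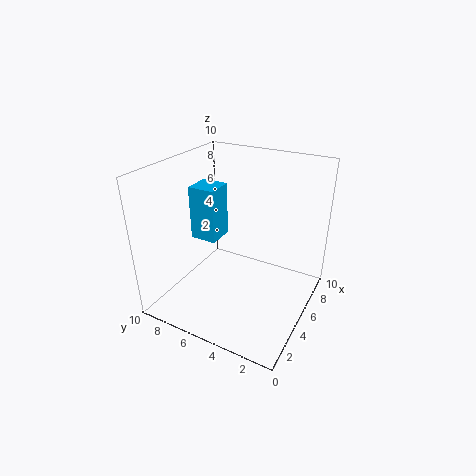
a = 5
b = 7
c = 4
q = 2
t = 4
col = 'deepskyblue'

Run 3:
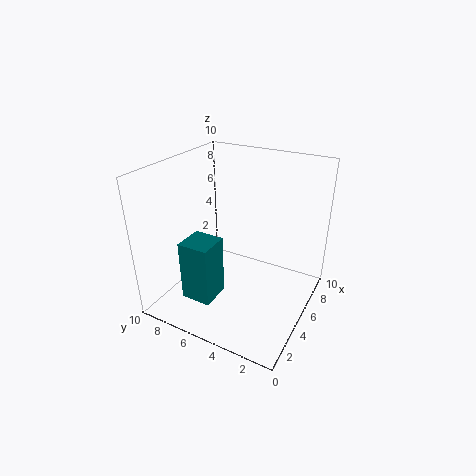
a = 1
b = 5
c = 2
q = 2
t = 4
col = 'teal'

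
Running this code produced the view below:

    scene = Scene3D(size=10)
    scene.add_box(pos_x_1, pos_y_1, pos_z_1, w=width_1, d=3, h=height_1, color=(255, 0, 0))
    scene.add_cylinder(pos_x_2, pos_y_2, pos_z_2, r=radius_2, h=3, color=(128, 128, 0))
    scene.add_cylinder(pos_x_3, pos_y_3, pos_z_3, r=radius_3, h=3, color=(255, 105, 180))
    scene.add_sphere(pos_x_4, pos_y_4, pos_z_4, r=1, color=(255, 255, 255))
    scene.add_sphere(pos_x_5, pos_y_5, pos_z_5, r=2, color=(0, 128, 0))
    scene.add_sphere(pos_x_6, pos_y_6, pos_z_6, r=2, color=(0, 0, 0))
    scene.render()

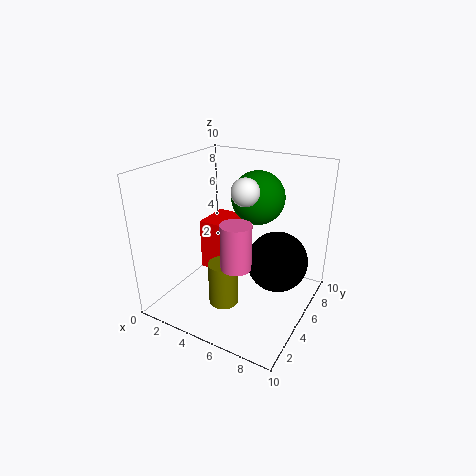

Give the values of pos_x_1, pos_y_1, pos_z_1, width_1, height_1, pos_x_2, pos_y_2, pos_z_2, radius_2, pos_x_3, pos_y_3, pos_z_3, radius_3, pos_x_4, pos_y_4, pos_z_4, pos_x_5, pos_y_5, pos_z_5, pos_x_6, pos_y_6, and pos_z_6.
pos_x_1 = 1
pos_y_1 = 6
pos_z_1 = 1
width_1 = 2
height_1 = 4
pos_x_2 = 5
pos_y_2 = 3
pos_z_2 = 1
radius_2 = 1
pos_x_3 = 6
pos_y_3 = 3
pos_z_3 = 4
radius_3 = 1
pos_x_4 = 5
pos_y_4 = 6
pos_z_4 = 8
pos_x_5 = 5
pos_y_5 = 8
pos_z_5 = 7
pos_x_6 = 8
pos_y_6 = 5
pos_z_6 = 4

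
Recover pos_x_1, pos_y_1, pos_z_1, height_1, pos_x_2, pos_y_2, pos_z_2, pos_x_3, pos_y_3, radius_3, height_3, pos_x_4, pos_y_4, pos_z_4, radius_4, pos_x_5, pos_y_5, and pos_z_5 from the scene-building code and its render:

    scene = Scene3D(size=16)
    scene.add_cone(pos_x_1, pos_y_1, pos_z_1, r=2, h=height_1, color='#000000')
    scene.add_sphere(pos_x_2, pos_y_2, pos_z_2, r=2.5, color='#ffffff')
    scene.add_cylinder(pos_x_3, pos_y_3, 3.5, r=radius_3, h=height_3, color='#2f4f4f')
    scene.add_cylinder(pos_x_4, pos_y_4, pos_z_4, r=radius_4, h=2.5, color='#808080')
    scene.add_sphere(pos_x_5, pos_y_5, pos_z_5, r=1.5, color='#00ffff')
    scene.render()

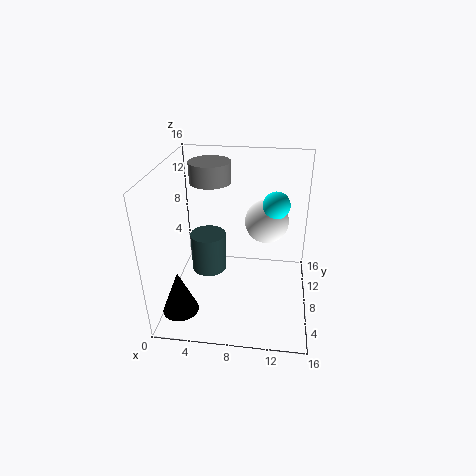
pos_x_1 = 2, pos_y_1 = 4, pos_z_1 = 0.5, height_1 = 5, pos_x_2 = 11, pos_y_2 = 10.5, pos_z_2 = 9, pos_x_3 = 4.5, pos_y_3 = 8.5, radius_3 = 2, height_3 = 4.5, pos_x_4 = 4, pos_y_4 = 13, pos_z_4 = 12.5, radius_4 = 2.5, pos_x_5 = 12, pos_y_5 = 9.5, pos_z_5 = 11.5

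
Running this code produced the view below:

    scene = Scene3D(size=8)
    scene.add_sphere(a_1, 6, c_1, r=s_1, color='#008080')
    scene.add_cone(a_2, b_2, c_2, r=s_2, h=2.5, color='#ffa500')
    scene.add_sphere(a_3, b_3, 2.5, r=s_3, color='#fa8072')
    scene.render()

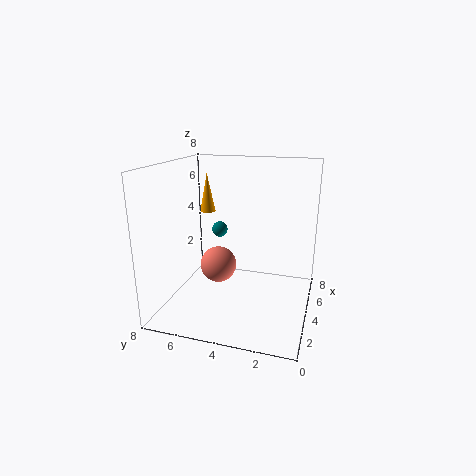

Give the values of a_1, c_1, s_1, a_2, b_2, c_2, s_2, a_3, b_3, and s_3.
a_1 = 6.5, c_1 = 3.5, s_1 = 0.5, a_2 = 7, b_2 = 7, c_2 = 4.5, s_2 = 0.5, a_3 = 3.5, b_3 = 5, s_3 = 1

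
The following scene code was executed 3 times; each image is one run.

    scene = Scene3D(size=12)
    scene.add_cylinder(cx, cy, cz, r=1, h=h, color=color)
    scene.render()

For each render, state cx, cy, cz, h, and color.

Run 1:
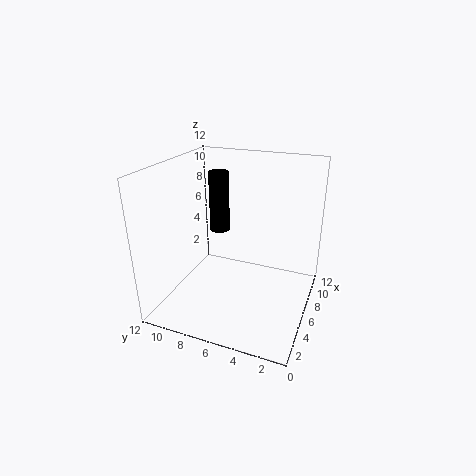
cx = 11; cy = 10; cz = 4; h = 6; color = 'black'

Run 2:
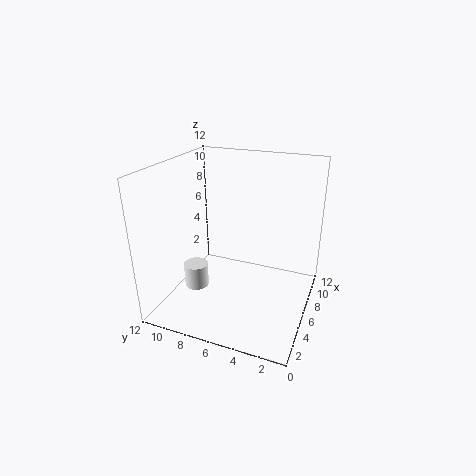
cx = 4; cy = 9; cz = 2; h = 2; color = 'white'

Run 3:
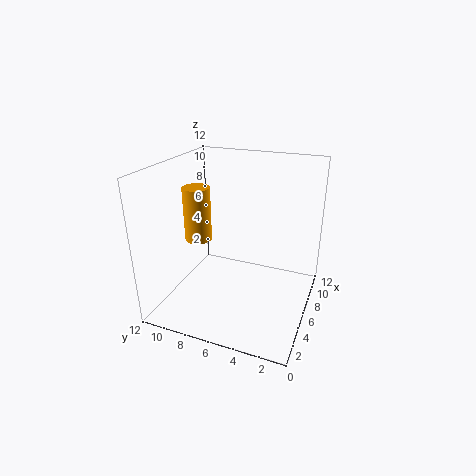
cx = 3; cy = 8; cz = 7; h = 4; color = 'orange'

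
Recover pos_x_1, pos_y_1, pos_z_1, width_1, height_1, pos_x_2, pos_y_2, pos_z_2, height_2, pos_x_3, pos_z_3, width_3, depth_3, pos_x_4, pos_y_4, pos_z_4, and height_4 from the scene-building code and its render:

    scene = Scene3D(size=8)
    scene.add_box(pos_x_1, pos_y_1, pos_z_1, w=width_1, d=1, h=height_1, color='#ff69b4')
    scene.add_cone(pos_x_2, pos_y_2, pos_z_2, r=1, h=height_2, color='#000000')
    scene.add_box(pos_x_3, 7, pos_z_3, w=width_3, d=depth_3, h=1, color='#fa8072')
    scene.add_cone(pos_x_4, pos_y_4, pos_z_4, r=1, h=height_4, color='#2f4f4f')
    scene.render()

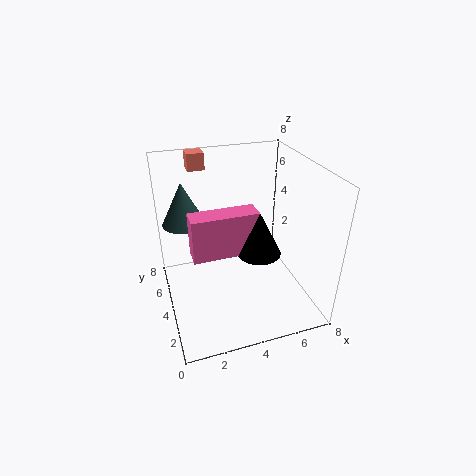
pos_x_1 = 1, pos_y_1 = 1, pos_z_1 = 5, width_1 = 3, height_1 = 2, pos_x_2 = 4, pos_y_2 = 1, pos_z_2 = 5, height_2 = 2, pos_x_3 = 2, pos_z_3 = 7, width_3 = 1, depth_3 = 1, pos_x_4 = 1, pos_y_4 = 3, pos_z_4 = 6, height_4 = 2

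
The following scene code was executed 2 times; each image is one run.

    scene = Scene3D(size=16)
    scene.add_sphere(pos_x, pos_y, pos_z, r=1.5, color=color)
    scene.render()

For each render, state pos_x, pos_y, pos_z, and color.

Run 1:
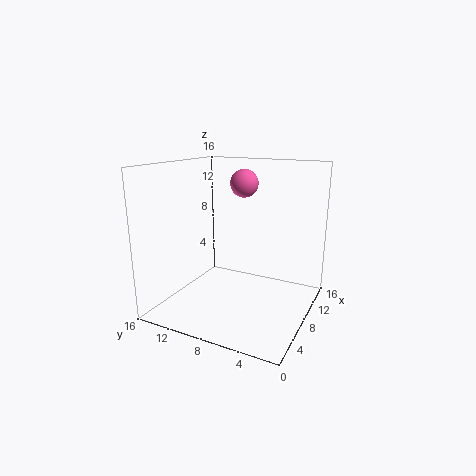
pos_x = 8.5
pos_y = 7.5
pos_z = 14
color = 'hotpink'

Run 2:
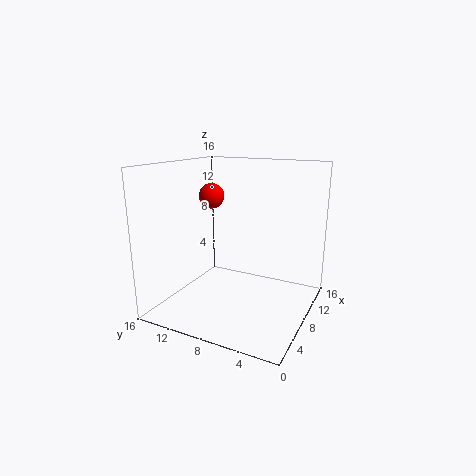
pos_x = 10
pos_y = 12.5
pos_z = 12
color = 'red'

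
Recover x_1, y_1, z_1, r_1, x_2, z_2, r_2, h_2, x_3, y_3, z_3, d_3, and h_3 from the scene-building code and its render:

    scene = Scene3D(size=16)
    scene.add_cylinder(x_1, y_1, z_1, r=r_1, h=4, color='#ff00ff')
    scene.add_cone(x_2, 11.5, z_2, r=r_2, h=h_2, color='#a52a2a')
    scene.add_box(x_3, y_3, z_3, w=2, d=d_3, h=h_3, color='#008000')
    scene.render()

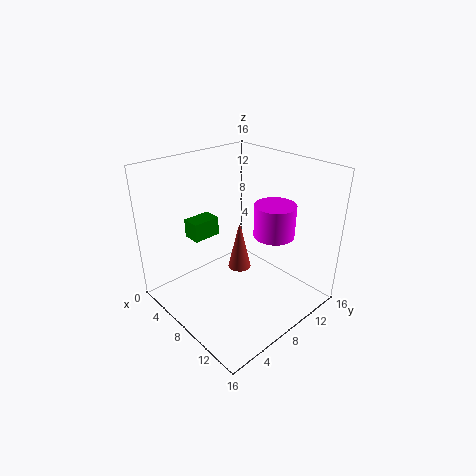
x_1 = 8.5, y_1 = 13.5, z_1 = 6.5, r_1 = 2.5, x_2 = 4.5, z_2 = 1, r_2 = 1.5, h_2 = 6.5, x_3 = 4.5, y_3 = 3.5, z_3 = 8.5, d_3 = 3, h_3 = 2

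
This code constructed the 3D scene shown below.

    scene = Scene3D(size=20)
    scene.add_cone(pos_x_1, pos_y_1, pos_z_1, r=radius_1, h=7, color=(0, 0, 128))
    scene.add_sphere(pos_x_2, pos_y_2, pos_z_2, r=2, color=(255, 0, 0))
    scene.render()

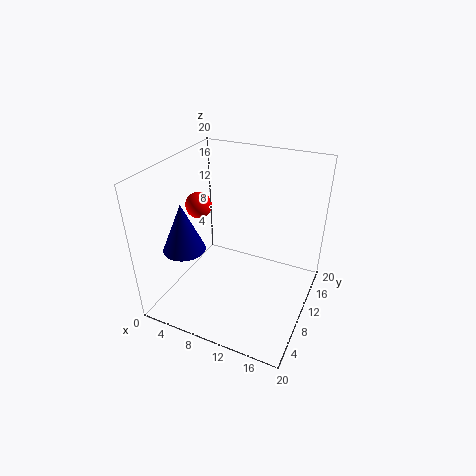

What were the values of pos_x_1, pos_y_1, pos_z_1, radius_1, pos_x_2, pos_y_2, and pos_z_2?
pos_x_1 = 3; pos_y_1 = 7; pos_z_1 = 8; radius_1 = 3; pos_x_2 = 2; pos_y_2 = 13; pos_z_2 = 12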